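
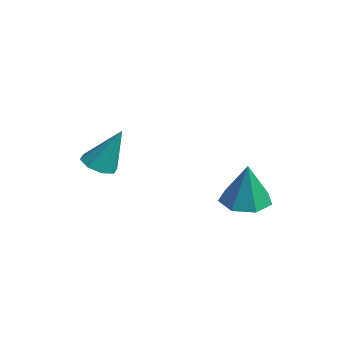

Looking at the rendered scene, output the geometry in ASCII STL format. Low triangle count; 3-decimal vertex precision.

solid 
facet normal -0.251 -0.379 -0.891
outer loop
vertex -1.556 -3.771 1.192
vertex -2.045 -3.174 1.076
vertex -1.292 -3.309 0.921
endloop
endfacet
facet normal 0.895 -0.352 0.273
outer loop
vertex -1.556 -3.771 1.192
vertex -1.292 -3.309 0.921
vertex -1.535 -2.406 2.884
endloop
endfacet
facet normal -0.251 -0.379 -0.891
outer loop
vertex -1.292 -3.309 0.921
vertex -2.045 -3.174 1.076
vertex -1.469 -2.768 0.741
endloop
endfacet
facet normal 0.952 0.304 -0.022
outer loop
vertex -1.292 -3.309 0.921
vertex -1.469 -2.768 0.741
vertex -1.535 -2.406 2.884
endloop
endfacet
facet normal -0.251 -0.379 -0.891
outer loop
vertex -1.469 -2.768 0.741
vertex -2.045 -3.174 1.076
vertex -1.984 -2.465 0.757
endloop
endfacet
facet normal 0.500 0.856 -0.129
outer loop
vertex -1.469 -2.768 0.741
vertex -1.984 -2.465 0.757
vertex -1.535 -2.406 2.884
endloop
endfacet
facet normal -0.251 -0.379 -0.891
outer loop
vertex -1.984 -2.465 0.757
vertex -2.045 -3.174 1.076
vertex -2.534 -2.578 0.96
endloop
endfacet
facet normal -0.196 0.980 0.014
outer loop
vertex -1.984 -2.465 0.757
vertex -2.534 -2.578 0.96
vertex -1.535 -2.406 2.884
endloop
endfacet
facet normal -0.251 -0.379 -0.891
outer loop
vertex -2.534 -2.578 0.96
vertex -2.045 -3.174 1.076
vertex -2.797 -3.04 1.231
endloop
endfacet
facet normal -0.728 0.604 0.324
outer loop
vertex -2.534 -2.578 0.96
vertex -2.797 -3.04 1.231
vertex -1.535 -2.406 2.884
endloop
endfacet
facet normal -0.251 -0.379 -0.891
outer loop
vertex -2.797 -3.04 1.231
vertex -2.045 -3.174 1.076
vertex -2.62 -3.581 1.411
endloop
endfacet
facet normal -0.784 -0.051 0.618
outer loop
vertex -2.797 -3.04 1.231
vertex -2.62 -3.581 1.411
vertex -1.535 -2.406 2.884
endloop
endfacet
facet normal -0.252 -0.377 -0.891
outer loop
vertex -2.62 -3.581 1.411
vertex -2.045 -3.174 1.076
vertex -2.106 -3.884 1.394
endloop
endfacet
facet normal -0.332 -0.603 0.725
outer loop
vertex -2.62 -3.581 1.411
vertex -2.106 -3.884 1.394
vertex -1.535 -2.406 2.884
endloop
endfacet
facet normal -0.250 -0.378 -0.892
outer loop
vertex -2.106 -3.884 1.394
vertex -2.045 -3.174 1.076
vertex -1.556 -3.771 1.192
endloop
endfacet
facet normal 0.363 -0.727 0.582
outer loop
vertex -2.106 -3.884 1.394
vertex -1.556 -3.771 1.192
vertex -1.535 -2.406 2.884
endloop
endfacet
facet normal -0.218 0.053 -0.975
outer loop
vertex 2.441 1.319 -0.283
vertex 1.446 1.332 -0.06
vertex 2.086 2.12 -0.16
endloop
endfacet
facet normal 0.898 0.359 0.253
outer loop
vertex 2.441 1.319 -0.283
vertex 2.086 2.12 -0.16
vertex 1.874 1.228 1.86
endloop
endfacet
facet normal -0.217 0.053 -0.975
outer loop
vertex 2.086 2.12 -0.16
vertex 1.446 1.332 -0.06
vertex 1.248 2.328 0.038
endloop
endfacet
facet normal 0.310 0.857 0.411
outer loop
vertex 2.086 2.12 -0.16
vertex 1.248 2.328 0.038
vertex 1.874 1.228 1.86
endloop
endfacet
facet normal -0.217 0.053 -0.975
outer loop
vertex 1.248 2.328 0.038
vertex 1.446 1.332 -0.06
vertex 0.56 1.786 0.162
endloop
endfacet
facet normal -0.443 0.692 0.570
outer loop
vertex 1.248 2.328 0.038
vertex 0.56 1.786 0.162
vertex 1.874 1.228 1.86
endloop
endfacet
facet normal -0.217 0.053 -0.975
outer loop
vertex 0.56 1.786 0.162
vertex 1.446 1.332 -0.06
vertex 0.539 0.902 0.119
endloop
endfacet
facet normal -0.793 -0.011 0.610
outer loop
vertex 0.56 1.786 0.162
vertex 0.539 0.902 0.119
vertex 1.874 1.228 1.86
endloop
endfacet
facet normal -0.217 0.053 -0.975
outer loop
vertex 0.539 0.902 0.119
vertex 1.446 1.332 -0.06
vertex 1.201 0.342 -0.059
endloop
endfacet
facet normal -0.477 -0.723 0.501
outer loop
vertex 0.539 0.902 0.119
vertex 1.201 0.342 -0.059
vertex 1.874 1.228 1.86
endloop
endfacet
facet normal -0.218 0.053 -0.975
outer loop
vertex 1.201 0.342 -0.059
vertex 1.446 1.332 -0.06
vertex 2.047 0.528 -0.238
endloop
endfacet
facet normal 0.268 -0.907 0.325
outer loop
vertex 1.201 0.342 -0.059
vertex 2.047 0.528 -0.238
vertex 1.874 1.228 1.86
endloop
endfacet
facet normal -0.218 0.053 -0.975
outer loop
vertex 2.047 0.528 -0.238
vertex 1.446 1.332 -0.06
vertex 2.441 1.319 -0.283
endloop
endfacet
facet normal 0.879 -0.426 0.215
outer loop
vertex 2.047 0.528 -0.238
vertex 2.441 1.319 -0.283
vertex 1.874 1.228 1.86
endloop
endfacet

endsolid


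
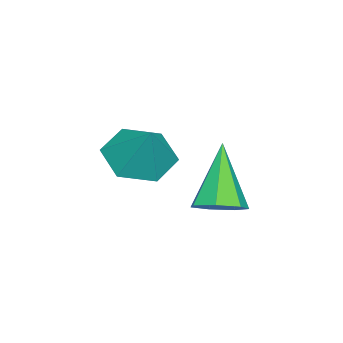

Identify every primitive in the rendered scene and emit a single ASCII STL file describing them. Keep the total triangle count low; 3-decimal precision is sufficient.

solid 
facet normal -0.460 -0.398 -0.794
outer loop
vertex 0.758 -3.57 -3.871
vertex 0.318 -4.161 -3.32
vertex -0.058 -3.344 -3.512
endloop
endfacet
facet normal 0.272 0.962 0.014
outer loop
vertex 0.758 -3.57 -3.871
vertex -0.058 -3.344 -3.512
vertex 0.922 -3.639 -2.28
endloop
endfacet
facet normal -0.461 -0.399 -0.793
outer loop
vertex -0.058 -3.344 -3.512
vertex 0.318 -4.161 -3.32
vertex -0.497 -3.934 -2.96
endloop
endfacet
facet normal -0.400 0.767 0.502
outer loop
vertex -0.058 -3.344 -3.512
vertex -0.497 -3.934 -2.96
vertex 0.922 -3.639 -2.28
endloop
endfacet
facet normal -0.461 -0.398 -0.793
outer loop
vertex -0.497 -3.934 -2.96
vertex 0.318 -4.161 -3.32
vertex -0.121 -4.752 -2.768
endloop
endfacet
facet normal -0.434 0.012 0.901
outer loop
vertex -0.497 -3.934 -2.96
vertex -0.121 -4.752 -2.768
vertex 0.922 -3.639 -2.28
endloop
endfacet
facet normal -0.460 -0.399 -0.793
outer loop
vertex -0.121 -4.752 -2.768
vertex 0.318 -4.161 -3.32
vertex 0.695 -4.978 -3.128
endloop
endfacet
facet normal 0.206 -0.548 0.811
outer loop
vertex -0.121 -4.752 -2.768
vertex 0.695 -4.978 -3.128
vertex 0.922 -3.639 -2.28
endloop
endfacet
facet normal -0.460 -0.399 -0.793
outer loop
vertex 0.695 -4.978 -3.128
vertex 0.318 -4.161 -3.32
vertex 1.134 -4.388 -3.679
endloop
endfacet
facet normal 0.878 -0.353 0.322
outer loop
vertex 0.695 -4.978 -3.128
vertex 1.134 -4.388 -3.679
vertex 0.922 -3.639 -2.28
endloop
endfacet
facet normal -0.460 -0.398 -0.794
outer loop
vertex 1.134 -4.388 -3.679
vertex 0.318 -4.161 -3.32
vertex 0.758 -3.57 -3.871
endloop
endfacet
facet normal 0.913 0.402 -0.077
outer loop
vertex 1.134 -4.388 -3.679
vertex 0.758 -3.57 -3.871
vertex 0.922 -3.639 -2.28
endloop
endfacet
facet normal 0.525 0.138 -0.840
outer loop
vertex 1.965 -2.282 -3.827
vertex 1.517 -1.844 -4.035
vertex 2.062 -1.738 -3.677
endloop
endfacet
facet normal 0.631 -0.309 0.712
outer loop
vertex 1.965 -2.282 -3.827
vertex 2.062 -1.738 -3.677
vertex 0.563 -2.096 -2.505
endloop
endfacet
facet normal 0.525 0.138 -0.840
outer loop
vertex 2.062 -1.738 -3.677
vertex 1.517 -1.844 -4.035
vertex 1.748 -1.274 -3.797
endloop
endfacet
facet normal 0.456 0.499 0.736
outer loop
vertex 2.062 -1.738 -3.677
vertex 1.748 -1.274 -3.797
vertex 0.563 -2.096 -2.505
endloop
endfacet
facet normal 0.524 0.138 -0.840
outer loop
vertex 1.748 -1.274 -3.797
vertex 1.517 -1.844 -4.035
vertex 1.261 -1.239 -4.095
endloop
endfacet
facet normal -0.182 0.897 0.403
outer loop
vertex 1.748 -1.274 -3.797
vertex 1.261 -1.239 -4.095
vertex 0.563 -2.096 -2.505
endloop
endfacet
facet normal 0.524 0.138 -0.841
outer loop
vertex 1.261 -1.239 -4.095
vertex 1.517 -1.844 -4.035
vertex 0.966 -1.66 -4.348
endloop
endfacet
facet normal -0.808 0.588 -0.037
outer loop
vertex 1.261 -1.239 -4.095
vertex 0.966 -1.66 -4.348
vertex 0.563 -2.096 -2.505
endloop
endfacet
facet normal 0.524 0.139 -0.840
outer loop
vertex 0.966 -1.66 -4.348
vertex 1.517 -1.844 -4.035
vertex 1.087 -2.22 -4.365
endloop
endfacet
facet normal -0.947 -0.197 -0.254
outer loop
vertex 0.966 -1.66 -4.348
vertex 1.087 -2.22 -4.365
vertex 0.563 -2.096 -2.505
endloop
endfacet
facet normal 0.525 0.137 -0.840
outer loop
vertex 1.087 -2.22 -4.365
vertex 1.517 -1.844 -4.035
vertex 1.531 -2.497 -4.133
endloop
endfacet
facet normal -0.496 -0.864 -0.082
outer loop
vertex 1.087 -2.22 -4.365
vertex 1.531 -2.497 -4.133
vertex 0.563 -2.096 -2.505
endloop
endfacet
facet normal 0.524 0.137 -0.840
outer loop
vertex 1.531 -2.497 -4.133
vertex 1.517 -1.844 -4.035
vertex 1.965 -2.282 -3.827
endloop
endfacet
facet normal 0.207 -0.914 0.348
outer loop
vertex 1.531 -2.497 -4.133
vertex 1.965 -2.282 -3.827
vertex 0.563 -2.096 -2.505
endloop
endfacet

endsolid


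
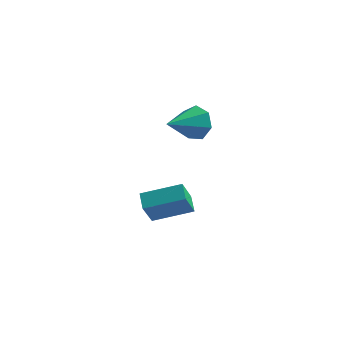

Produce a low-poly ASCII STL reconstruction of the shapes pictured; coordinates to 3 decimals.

solid 
facet normal 0.441 0.834 -0.333
outer loop
vertex 4.229 3.956 2.327
vertex 3.74 3.962 1.694
vertex 3.633 4.304 2.409
endloop
endfacet
facet normal 0.053 -0.142 0.988
outer loop
vertex 4.229 3.956 2.327
vertex 3.633 4.304 2.409
vertex 3.06 2.678 2.206
endloop
endfacet
facet normal 0.440 0.834 -0.333
outer loop
vertex 3.633 4.304 2.409
vertex 3.74 3.962 1.694
vertex 3.118 4.394 1.953
endloop
endfacet
facet normal -0.644 0.133 0.753
outer loop
vertex 3.633 4.304 2.409
vertex 3.118 4.394 1.953
vertex 3.06 2.678 2.206
endloop
endfacet
facet normal 0.441 0.834 -0.332
outer loop
vertex 3.118 4.394 1.953
vertex 3.74 3.962 1.694
vertex 3.071 4.159 1.301
endloop
endfacet
facet normal -0.998 0.042 0.057
outer loop
vertex 3.118 4.394 1.953
vertex 3.071 4.159 1.301
vertex 3.06 2.678 2.206
endloop
endfacet
facet normal 0.441 0.833 -0.333
outer loop
vertex 3.071 4.159 1.301
vertex 3.74 3.962 1.694
vertex 3.527 3.775 0.945
endloop
endfacet
facet normal -0.741 -0.346 -0.576
outer loop
vertex 3.071 4.159 1.301
vertex 3.527 3.775 0.945
vertex 3.06 2.678 2.206
endloop
endfacet
facet normal 0.441 0.833 -0.333
outer loop
vertex 3.527 3.775 0.945
vertex 3.74 3.962 1.694
vertex 4.143 3.532 1.153
endloop
endfacet
facet normal -0.066 -0.741 -0.669
outer loop
vertex 3.527 3.775 0.945
vertex 4.143 3.532 1.153
vertex 3.06 2.678 2.206
endloop
endfacet
facet normal 0.441 0.833 -0.334
outer loop
vertex 4.143 3.532 1.153
vertex 3.74 3.962 1.694
vertex 4.455 3.613 1.768
endloop
endfacet
facet normal 0.517 -0.842 -0.151
outer loop
vertex 4.143 3.532 1.153
vertex 4.455 3.613 1.768
vertex 3.06 2.678 2.206
endloop
endfacet
facet normal 0.441 0.833 -0.333
outer loop
vertex 4.455 3.613 1.768
vertex 3.74 3.962 1.694
vertex 4.229 3.956 2.327
endloop
endfacet
facet normal 0.570 -0.577 0.585
outer loop
vertex 4.455 3.613 1.768
vertex 4.229 3.956 2.327
vertex 3.06 2.678 2.206
endloop
endfacet
facet normal -0.895 -0.321 -0.308
outer loop
vertex 2.003 3.009 -2.718
vertex 1.649 3.661 -2.369
vertex 2.136 3.642 -3.765
endloop
endfacet
facet normal 0.432 -0.795 -0.426
outer loop
vertex 3.631 4.179 -3.251
vertex 2.003 3.009 -2.718
vertex 2.136 3.642 -3.765
endloop
endfacet
facet normal -0.895 -0.323 -0.308
outer loop
vertex 2.136 3.642 -3.765
vertex 1.649 3.661 -2.369
vertex 1.781 4.294 -3.416
endloop
endfacet
facet normal 0.108 0.514 -0.851
outer loop
vertex 1.781 4.294 -3.416
vertex 3.631 4.179 -3.251
vertex 2.136 3.642 -3.765
endloop
endfacet
facet normal -0.108 -0.514 0.851
outer loop
vertex 2.003 3.009 -2.718
vertex 3.144 4.198 -1.855
vertex 1.649 3.661 -2.369
endloop
endfacet
facet normal 0.432 -0.795 -0.426
outer loop
vertex 3.499 3.546 -2.204
vertex 2.003 3.009 -2.718
vertex 3.631 4.179 -3.251
endloop
endfacet
facet normal -0.108 -0.514 0.851
outer loop
vertex 3.499 3.546 -2.204
vertex 3.144 4.198 -1.855
vertex 2.003 3.009 -2.718
endloop
endfacet
facet normal -0.432 0.795 0.426
outer loop
vertex 1.649 3.661 -2.369
vertex 3.144 4.198 -1.855
vertex 1.781 4.294 -3.416
endloop
endfacet
facet normal 0.108 0.514 -0.851
outer loop
vertex 3.277 4.831 -2.902
vertex 3.631 4.179 -3.251
vertex 1.781 4.294 -3.416
endloop
endfacet
facet normal -0.432 0.795 0.426
outer loop
vertex 1.781 4.294 -3.416
vertex 3.144 4.198 -1.855
vertex 3.277 4.831 -2.902
endloop
endfacet
facet normal 0.896 0.322 0.307
outer loop
vertex 3.277 4.831 -2.902
vertex 3.499 3.546 -2.204
vertex 3.631 4.179 -3.251
endloop
endfacet
facet normal 0.895 0.322 0.308
outer loop
vertex 3.144 4.198 -1.855
vertex 3.499 3.546 -2.204
vertex 3.277 4.831 -2.902
endloop
endfacet

endsolid


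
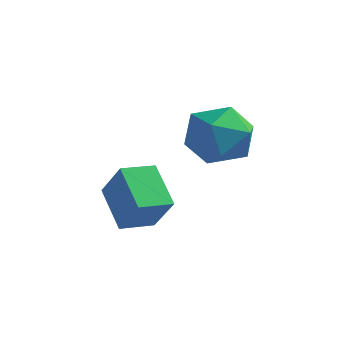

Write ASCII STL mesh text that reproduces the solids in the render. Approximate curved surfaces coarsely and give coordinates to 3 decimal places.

solid 
facet normal -0.462 0.263 0.847
outer loop
vertex 3.244 -0.31 -0.752
vertex 3.204 -1.209 -0.495
vertex 3.942 -0.685 -0.255
endloop
endfacet
facet normal -0.025 0.781 0.625
outer loop
vertex 3.244 -0.31 -0.752
vertex 3.942 -0.685 -0.255
vertex 4.132 -0.109 -0.967
endloop
endfacet
facet normal -0.228 0.973 -0.031
outer loop
vertex 3.244 -0.31 -0.752
vertex 4.132 -0.109 -0.967
vertex 3.512 -0.276 -1.648
endloop
endfacet
facet normal -0.790 0.575 -0.214
outer loop
vertex 3.244 -0.31 -0.752
vertex 3.512 -0.276 -1.648
vertex 2.938 -0.956 -1.356
endloop
endfacet
facet normal -0.935 0.136 0.329
outer loop
vertex 3.244 -0.31 -0.752
vertex 2.938 -0.956 -1.356
vertex 3.204 -1.209 -0.495
endloop
endfacet
facet normal 0.634 0.510 0.581
outer loop
vertex 4.132 -0.109 -0.967
vertex 3.942 -0.685 -0.255
vertex 4.642 -0.884 -0.844
endloop
endfacet
facet normal -0.073 -0.329 0.942
outer loop
vertex 3.942 -0.685 -0.255
vertex 3.204 -1.209 -0.495
vertex 4.068 -1.564 -0.552
endloop
endfacet
facet normal -0.838 -0.536 0.102
outer loop
vertex 3.204 -1.209 -0.495
vertex 2.938 -0.956 -1.356
vertex 3.448 -1.731 -1.233
endloop
endfacet
facet normal -0.604 0.176 -0.777
outer loop
vertex 2.938 -0.956 -1.356
vertex 3.512 -0.276 -1.648
vertex 3.638 -1.155 -1.945
endloop
endfacet
facet normal 0.306 0.822 -0.480
outer loop
vertex 3.512 -0.276 -1.648
vertex 4.132 -0.109 -0.967
vertex 4.376 -0.631 -1.705
endloop
endfacet
facet normal 0.790 -0.575 0.214
outer loop
vertex 4.336 -1.53 -1.448
vertex 4.642 -0.884 -0.844
vertex 4.068 -1.564 -0.552
endloop
endfacet
facet normal 0.228 -0.973 0.031
outer loop
vertex 4.336 -1.53 -1.448
vertex 4.068 -1.564 -0.552
vertex 3.448 -1.731 -1.233
endloop
endfacet
facet normal 0.025 -0.781 -0.625
outer loop
vertex 4.336 -1.53 -1.448
vertex 3.448 -1.731 -1.233
vertex 3.638 -1.155 -1.945
endloop
endfacet
facet normal 0.462 -0.263 -0.847
outer loop
vertex 4.336 -1.53 -1.448
vertex 3.638 -1.155 -1.945
vertex 4.376 -0.631 -1.705
endloop
endfacet
facet normal 0.935 -0.136 -0.329
outer loop
vertex 4.336 -1.53 -1.448
vertex 4.376 -0.631 -1.705
vertex 4.642 -0.884 -0.844
endloop
endfacet
facet normal 0.604 -0.176 0.777
outer loop
vertex 4.068 -1.564 -0.552
vertex 4.642 -0.884 -0.844
vertex 3.942 -0.685 -0.255
endloop
endfacet
facet normal -0.306 -0.822 0.480
outer loop
vertex 3.448 -1.731 -1.233
vertex 4.068 -1.564 -0.552
vertex 3.204 -1.209 -0.495
endloop
endfacet
facet normal -0.634 -0.510 -0.581
outer loop
vertex 3.638 -1.155 -1.945
vertex 3.448 -1.731 -1.233
vertex 2.938 -0.956 -1.356
endloop
endfacet
facet normal 0.073 0.329 -0.942
outer loop
vertex 4.376 -0.631 -1.705
vertex 3.638 -1.155 -1.945
vertex 3.512 -0.276 -1.648
endloop
endfacet
facet normal 0.838 0.536 -0.102
outer loop
vertex 4.642 -0.884 -0.844
vertex 4.376 -0.631 -1.705
vertex 4.132 -0.109 -0.967
endloop
endfacet
facet normal -0.694 0.324 0.643
outer loop
vertex 2.01 -2.271 -2.18
vertex 2.338 -1.425 -2.252
vertex 1.225 -2.047 -3.14
endloop
endfacet
facet normal -0.361 -0.929 0.078
outer loop
vertex 2.142 -2.475 -3.988
vertex 2.01 -2.271 -2.18
vertex 1.225 -2.047 -3.14
endloop
endfacet
facet normal -0.694 0.325 0.643
outer loop
vertex 1.225 -2.047 -3.14
vertex 2.338 -1.425 -2.252
vertex 1.554 -1.201 -3.212
endloop
endfacet
facet normal -0.622 0.177 -0.762
outer loop
vertex 1.554 -1.201 -3.212
vertex 2.142 -2.475 -3.988
vertex 1.225 -2.047 -3.14
endloop
endfacet
facet normal 0.623 -0.177 0.762
outer loop
vertex 2.01 -2.271 -2.18
vertex 3.255 -1.853 -3.1
vertex 2.338 -1.425 -2.252
endloop
endfacet
facet normal -0.361 -0.929 0.078
outer loop
vertex 2.926 -2.699 -3.028
vertex 2.01 -2.271 -2.18
vertex 2.142 -2.475 -3.988
endloop
endfacet
facet normal 0.623 -0.177 0.762
outer loop
vertex 2.926 -2.699 -3.028
vertex 3.255 -1.853 -3.1
vertex 2.01 -2.271 -2.18
endloop
endfacet
facet normal 0.361 0.929 -0.078
outer loop
vertex 2.338 -1.425 -2.252
vertex 3.255 -1.853 -3.1
vertex 1.554 -1.201 -3.212
endloop
endfacet
facet normal -0.623 0.177 -0.762
outer loop
vertex 2.47 -1.629 -4.06
vertex 2.142 -2.475 -3.988
vertex 1.554 -1.201 -3.212
endloop
endfacet
facet normal 0.361 0.929 -0.079
outer loop
vertex 1.554 -1.201 -3.212
vertex 3.255 -1.853 -3.1
vertex 2.47 -1.629 -4.06
endloop
endfacet
facet normal 0.694 -0.324 -0.643
outer loop
vertex 2.47 -1.629 -4.06
vertex 2.926 -2.699 -3.028
vertex 2.142 -2.475 -3.988
endloop
endfacet
facet normal 0.694 -0.325 -0.643
outer loop
vertex 3.255 -1.853 -3.1
vertex 2.926 -2.699 -3.028
vertex 2.47 -1.629 -4.06
endloop
endfacet

endsolid


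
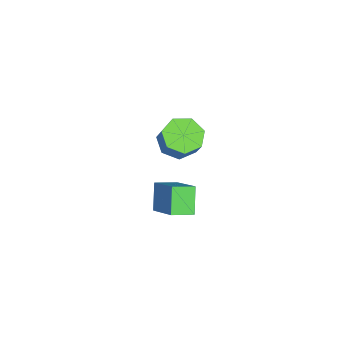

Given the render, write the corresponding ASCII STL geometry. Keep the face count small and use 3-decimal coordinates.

solid 
facet normal -0.480 -0.297 -0.826
outer loop
vertex -3.495 1.913 -4.94
vertex -4.29 1.685 -4.396
vertex -4.068 2.544 -4.834
endloop
endfacet
facet normal 0.570 0.610 -0.551
outer loop
vertex -3.495 1.913 -4.94
vertex -4.068 2.544 -4.834
vertex -2.895 2.284 -3.908
endloop
endfacet
facet normal 0.570 0.610 -0.551
outer loop
vertex -2.895 2.284 -3.908
vertex -4.068 2.544 -4.834
vertex -3.468 2.915 -3.802
endloop
endfacet
facet normal 0.480 0.297 0.826
outer loop
vertex -2.895 2.284 -3.908
vertex -3.468 2.915 -3.802
vertex -3.69 2.055 -3.364
endloop
endfacet
facet normal -0.480 -0.297 -0.826
outer loop
vertex -4.068 2.544 -4.834
vertex -4.29 1.685 -4.396
vertex -4.808 2.528 -4.398
endloop
endfacet
facet normal -0.166 0.955 -0.247
outer loop
vertex -4.068 2.544 -4.834
vertex -4.808 2.528 -4.398
vertex -3.468 2.915 -3.802
endloop
endfacet
facet normal -0.166 0.955 -0.247
outer loop
vertex -3.468 2.915 -3.802
vertex -4.808 2.528 -4.398
vertex -4.208 2.899 -3.366
endloop
endfacet
facet normal 0.480 0.297 0.826
outer loop
vertex -3.468 2.915 -3.802
vertex -4.208 2.899 -3.366
vertex -3.69 2.055 -3.364
endloop
endfacet
facet normal -0.480 -0.297 -0.825
outer loop
vertex -4.808 2.528 -4.398
vertex -4.29 1.685 -4.396
vertex -5.158 1.877 -3.96
endloop
endfacet
facet normal -0.777 0.581 0.243
outer loop
vertex -4.808 2.528 -4.398
vertex -5.158 1.877 -3.96
vertex -4.208 2.899 -3.366
endloop
endfacet
facet normal -0.777 0.581 0.243
outer loop
vertex -4.208 2.899 -3.366
vertex -5.158 1.877 -3.96
vertex -4.558 2.248 -2.928
endloop
endfacet
facet normal 0.481 0.297 0.825
outer loop
vertex -4.208 2.899 -3.366
vertex -4.558 2.248 -2.928
vertex -3.69 2.055 -3.364
endloop
endfacet
facet normal -0.480 -0.296 -0.826
outer loop
vertex -5.158 1.877 -3.96
vertex -4.29 1.685 -4.396
vertex -4.854 1.081 -3.851
endloop
endfacet
facet normal -0.803 -0.231 0.550
outer loop
vertex -5.158 1.877 -3.96
vertex -4.854 1.081 -3.851
vertex -4.558 2.248 -2.928
endloop
endfacet
facet normal -0.803 -0.231 0.550
outer loop
vertex -4.558 2.248 -2.928
vertex -4.854 1.081 -3.851
vertex -4.254 1.451 -2.819
endloop
endfacet
facet normal 0.480 0.296 0.825
outer loop
vertex -4.558 2.248 -2.928
vertex -4.254 1.451 -2.819
vertex -3.69 2.055 -3.364
endloop
endfacet
facet normal -0.480 -0.296 -0.825
outer loop
vertex -4.854 1.081 -3.851
vertex -4.29 1.685 -4.396
vertex -4.126 0.739 -4.152
endloop
endfacet
facet normal -0.225 -0.868 0.442
outer loop
vertex -4.854 1.081 -3.851
vertex -4.126 0.739 -4.152
vertex -4.254 1.451 -2.819
endloop
endfacet
facet normal -0.224 -0.868 0.442
outer loop
vertex -4.254 1.451 -2.819
vertex -4.126 0.739 -4.152
vertex -3.526 1.11 -3.12
endloop
endfacet
facet normal 0.480 0.296 0.826
outer loop
vertex -4.254 1.451 -2.819
vertex -3.526 1.11 -3.12
vertex -3.69 2.055 -3.364
endloop
endfacet
facet normal -0.480 -0.296 -0.826
outer loop
vertex -4.126 0.739 -4.152
vertex -4.29 1.685 -4.396
vertex -3.521 1.11 -4.637
endloop
endfacet
facet normal 0.524 -0.852 0.002
outer loop
vertex -4.126 0.739 -4.152
vertex -3.521 1.11 -4.637
vertex -3.526 1.11 -3.12
endloop
endfacet
facet normal 0.524 -0.852 0.002
outer loop
vertex -3.526 1.11 -3.12
vertex -3.521 1.11 -4.637
vertex -2.921 1.481 -3.605
endloop
endfacet
facet normal 0.480 0.296 0.826
outer loop
vertex -3.526 1.11 -3.12
vertex -2.921 1.481 -3.605
vertex -3.69 2.055 -3.364
endloop
endfacet
facet normal -0.480 -0.296 -0.826
outer loop
vertex -3.521 1.11 -4.637
vertex -4.29 1.685 -4.396
vertex -3.495 1.913 -4.94
endloop
endfacet
facet normal 0.877 -0.194 -0.440
outer loop
vertex -3.521 1.11 -4.637
vertex -3.495 1.913 -4.94
vertex -2.921 1.481 -3.605
endloop
endfacet
facet normal 0.877 -0.194 -0.440
outer loop
vertex -2.921 1.481 -3.605
vertex -3.495 1.913 -4.94
vertex -2.895 2.284 -3.908
endloop
endfacet
facet normal 0.480 0.296 0.826
outer loop
vertex -2.921 1.481 -3.605
vertex -2.895 2.284 -3.908
vertex -3.69 2.055 -3.364
endloop
endfacet
facet normal -0.625 -0.536 -0.568
outer loop
vertex -0.021 1.568 -3.36
vertex -0.523 2.456 -3.645
vertex 0.835 1.707 -4.434
endloop
endfacet
facet normal 0.474 -0.839 0.269
outer loop
vertex 2.023 2.724 -3.355
vertex -0.021 1.568 -3.36
vertex 0.835 1.707 -4.434
endloop
endfacet
facet normal -0.625 -0.535 -0.568
outer loop
vertex 0.835 1.707 -4.434
vertex -0.523 2.456 -3.645
vertex 0.333 2.596 -4.719
endloop
endfacet
facet normal 0.620 0.101 -0.778
outer loop
vertex 0.333 2.596 -4.719
vertex 2.023 2.724 -3.355
vertex 0.835 1.707 -4.434
endloop
endfacet
facet normal -0.620 -0.101 0.778
outer loop
vertex -0.021 1.568 -3.36
vertex 0.665 3.473 -2.566
vertex -0.523 2.456 -3.645
endloop
endfacet
facet normal 0.474 -0.839 0.268
outer loop
vertex 1.167 2.584 -2.281
vertex -0.021 1.568 -3.36
vertex 2.023 2.724 -3.355
endloop
endfacet
facet normal -0.620 -0.101 0.778
outer loop
vertex 1.167 2.584 -2.281
vertex 0.665 3.473 -2.566
vertex -0.021 1.568 -3.36
endloop
endfacet
facet normal -0.474 0.839 -0.268
outer loop
vertex -0.523 2.456 -3.645
vertex 0.665 3.473 -2.566
vertex 0.333 2.596 -4.719
endloop
endfacet
facet normal 0.620 0.101 -0.778
outer loop
vertex 1.521 3.612 -3.64
vertex 2.023 2.724 -3.355
vertex 0.333 2.596 -4.719
endloop
endfacet
facet normal -0.473 0.839 -0.269
outer loop
vertex 0.333 2.596 -4.719
vertex 0.665 3.473 -2.566
vertex 1.521 3.612 -3.64
endloop
endfacet
facet normal 0.625 0.536 0.568
outer loop
vertex 1.521 3.612 -3.64
vertex 1.167 2.584 -2.281
vertex 2.023 2.724 -3.355
endloop
endfacet
facet normal 0.625 0.535 0.568
outer loop
vertex 0.665 3.473 -2.566
vertex 1.167 2.584 -2.281
vertex 1.521 3.612 -3.64
endloop
endfacet

endsolid


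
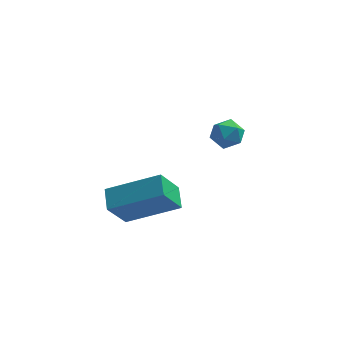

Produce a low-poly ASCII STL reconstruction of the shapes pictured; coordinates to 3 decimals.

solid 
facet normal -0.903 0.006 0.429
outer loop
vertex -0.571 2.049 3.023
vertex -0.663 1.397 2.839
vertex -0.376 1.544 3.441
endloop
endfacet
facet normal -0.460 0.454 0.763
outer loop
vertex -0.571 2.049 3.023
vertex -0.376 1.544 3.441
vertex 0.024 2.091 3.357
endloop
endfacet
facet normal -0.226 0.931 0.286
outer loop
vertex -0.571 2.049 3.023
vertex 0.024 2.091 3.357
vertex -0.015 2.283 2.702
endloop
endfacet
facet normal -0.526 0.778 -0.344
outer loop
vertex -0.571 2.049 3.023
vertex -0.015 2.283 2.702
vertex -0.44 1.854 2.382
endloop
endfacet
facet normal -0.945 0.205 -0.256
outer loop
vertex -0.571 2.049 3.023
vertex -0.44 1.854 2.382
vertex -0.663 1.397 2.839
endloop
endfacet
facet normal 0.101 0.078 0.992
outer loop
vertex 0.024 2.091 3.357
vertex -0.376 1.544 3.441
vertex 0.3 1.466 3.378
endloop
endfacet
facet normal -0.616 -0.646 0.451
outer loop
vertex -0.376 1.544 3.441
vertex -0.663 1.397 2.839
vertex -0.125 1.037 3.058
endloop
endfacet
facet normal -0.682 -0.323 -0.656
outer loop
vertex -0.663 1.397 2.839
vertex -0.44 1.854 2.382
vertex -0.164 1.229 2.403
endloop
endfacet
facet normal -0.005 0.601 -0.799
outer loop
vertex -0.44 1.854 2.382
vertex -0.015 2.283 2.702
vertex 0.236 1.776 2.319
endloop
endfacet
facet normal 0.479 0.850 0.221
outer loop
vertex -0.015 2.283 2.702
vertex 0.024 2.091 3.357
vertex 0.523 1.923 2.921
endloop
endfacet
facet normal 0.526 -0.778 0.344
outer loop
vertex 0.431 1.271 2.737
vertex 0.3 1.466 3.378
vertex -0.125 1.037 3.058
endloop
endfacet
facet normal 0.226 -0.931 -0.286
outer loop
vertex 0.431 1.271 2.737
vertex -0.125 1.037 3.058
vertex -0.164 1.229 2.403
endloop
endfacet
facet normal 0.460 -0.454 -0.763
outer loop
vertex 0.431 1.271 2.737
vertex -0.164 1.229 2.403
vertex 0.236 1.776 2.319
endloop
endfacet
facet normal 0.903 -0.006 -0.429
outer loop
vertex 0.431 1.271 2.737
vertex 0.236 1.776 2.319
vertex 0.523 1.923 2.921
endloop
endfacet
facet normal 0.945 -0.205 0.256
outer loop
vertex 0.431 1.271 2.737
vertex 0.523 1.923 2.921
vertex 0.3 1.466 3.378
endloop
endfacet
facet normal 0.005 -0.601 0.799
outer loop
vertex -0.125 1.037 3.058
vertex 0.3 1.466 3.378
vertex -0.376 1.544 3.441
endloop
endfacet
facet normal -0.479 -0.850 -0.221
outer loop
vertex -0.164 1.229 2.403
vertex -0.125 1.037 3.058
vertex -0.663 1.397 2.839
endloop
endfacet
facet normal -0.101 -0.078 -0.992
outer loop
vertex 0.236 1.776 2.319
vertex -0.164 1.229 2.403
vertex -0.44 1.854 2.382
endloop
endfacet
facet normal 0.616 0.646 -0.451
outer loop
vertex 0.523 1.923 2.921
vertex 0.236 1.776 2.319
vertex -0.015 2.283 2.702
endloop
endfacet
facet normal 0.682 0.323 0.656
outer loop
vertex 0.3 1.466 3.378
vertex 0.523 1.923 2.921
vertex 0.024 2.091 3.357
endloop
endfacet
facet normal -0.903 -0.013 -0.430
outer loop
vertex -3.617 -3.44 2.669
vertex -3.8 -2.624 3.028
vertex -3.088 -2.824 1.541
endloop
endfacet
facet normal 0.202 -0.896 -0.395
outer loop
vertex -1.22 -2.796 2.432
vertex -3.617 -3.44 2.669
vertex -3.088 -2.824 1.541
endloop
endfacet
facet normal -0.903 -0.013 -0.430
outer loop
vertex -3.088 -2.824 1.541
vertex -3.8 -2.624 3.028
vertex -3.271 -2.008 1.9
endloop
endfacet
facet normal 0.381 0.443 -0.812
outer loop
vertex -3.271 -2.008 1.9
vertex -1.22 -2.796 2.432
vertex -3.088 -2.824 1.541
endloop
endfacet
facet normal -0.381 -0.443 0.812
outer loop
vertex -3.617 -3.44 2.669
vertex -1.932 -2.596 3.919
vertex -3.8 -2.624 3.028
endloop
endfacet
facet normal 0.202 -0.896 -0.395
outer loop
vertex -1.749 -3.412 3.56
vertex -3.617 -3.44 2.669
vertex -1.22 -2.796 2.432
endloop
endfacet
facet normal -0.381 -0.443 0.812
outer loop
vertex -1.749 -3.412 3.56
vertex -1.932 -2.596 3.919
vertex -3.617 -3.44 2.669
endloop
endfacet
facet normal -0.202 0.896 0.395
outer loop
vertex -3.8 -2.624 3.028
vertex -1.932 -2.596 3.919
vertex -3.271 -2.008 1.9
endloop
endfacet
facet normal 0.381 0.443 -0.812
outer loop
vertex -1.403 -1.98 2.791
vertex -1.22 -2.796 2.432
vertex -3.271 -2.008 1.9
endloop
endfacet
facet normal -0.202 0.896 0.395
outer loop
vertex -3.271 -2.008 1.9
vertex -1.932 -2.596 3.919
vertex -1.403 -1.98 2.791
endloop
endfacet
facet normal 0.903 0.013 0.430
outer loop
vertex -1.403 -1.98 2.791
vertex -1.749 -3.412 3.56
vertex -1.22 -2.796 2.432
endloop
endfacet
facet normal 0.903 0.013 0.430
outer loop
vertex -1.932 -2.596 3.919
vertex -1.749 -3.412 3.56
vertex -1.403 -1.98 2.791
endloop
endfacet

endsolid


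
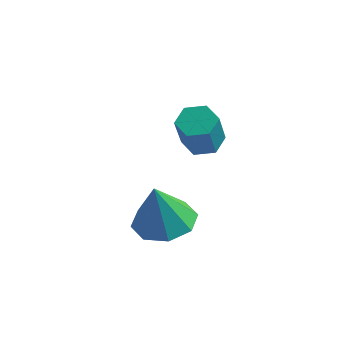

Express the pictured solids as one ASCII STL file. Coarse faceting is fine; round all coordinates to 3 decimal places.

solid 
facet normal 0.069 0.227 -0.971
outer loop
vertex 0.455 -4.164 -1.94
vertex -0.133 -3.392 -1.801
vertex 0.835 -3.54 -1.767
endloop
endfacet
facet normal 0.721 -0.554 0.417
outer loop
vertex 0.455 -4.164 -1.94
vertex 0.835 -3.54 -1.767
vertex -0.247 -3.768 -0.199
endloop
endfacet
facet normal 0.069 0.227 -0.971
outer loop
vertex 0.835 -3.54 -1.767
vertex -0.133 -3.392 -1.801
vertex 0.648 -2.83 -1.614
endloop
endfacet
facet normal 0.813 0.090 0.575
outer loop
vertex 0.835 -3.54 -1.767
vertex 0.648 -2.83 -1.614
vertex -0.247 -3.768 -0.199
endloop
endfacet
facet normal 0.069 0.227 -0.971
outer loop
vertex 0.648 -2.83 -1.614
vertex -0.133 -3.392 -1.801
vertex 0.003 -2.45 -1.571
endloop
endfacet
facet normal 0.410 0.619 0.670
outer loop
vertex 0.648 -2.83 -1.614
vertex 0.003 -2.45 -1.571
vertex -0.247 -3.768 -0.199
endloop
endfacet
facet normal 0.070 0.227 -0.971
outer loop
vertex 0.003 -2.45 -1.571
vertex -0.133 -3.392 -1.801
vertex -0.722 -2.621 -1.663
endloop
endfacet
facet normal -0.252 0.720 0.646
outer loop
vertex 0.003 -2.45 -1.571
vertex -0.722 -2.621 -1.663
vertex -0.247 -3.768 -0.199
endloop
endfacet
facet normal 0.070 0.227 -0.971
outer loop
vertex -0.722 -2.621 -1.663
vertex -0.133 -3.392 -1.801
vertex -1.101 -3.245 -1.836
endloop
endfacet
facet normal -0.787 0.335 0.518
outer loop
vertex -0.722 -2.621 -1.663
vertex -1.101 -3.245 -1.836
vertex -0.247 -3.768 -0.199
endloop
endfacet
facet normal 0.069 0.226 -0.972
outer loop
vertex -1.101 -3.245 -1.836
vertex -0.133 -3.392 -1.801
vertex -0.914 -3.955 -1.988
endloop
endfacet
facet normal -0.880 -0.309 0.360
outer loop
vertex -1.101 -3.245 -1.836
vertex -0.914 -3.955 -1.988
vertex -0.247 -3.768 -0.199
endloop
endfacet
facet normal 0.068 0.228 -0.971
outer loop
vertex -0.914 -3.955 -1.988
vertex -0.133 -3.392 -1.801
vertex -0.269 -4.335 -2.032
endloop
endfacet
facet normal -0.476 -0.839 0.265
outer loop
vertex -0.914 -3.955 -1.988
vertex -0.269 -4.335 -2.032
vertex -0.247 -3.768 -0.199
endloop
endfacet
facet normal 0.070 0.228 -0.971
outer loop
vertex -0.269 -4.335 -2.032
vertex -0.133 -3.392 -1.801
vertex 0.455 -4.164 -1.94
endloop
endfacet
facet normal 0.185 -0.939 0.288
outer loop
vertex -0.269 -4.335 -2.032
vertex 0.455 -4.164 -1.94
vertex -0.247 -3.768 -0.199
endloop
endfacet
facet normal -0.100 0.459 -0.883
outer loop
vertex 1.005 -2.472 0.969
vertex 0.46 -2.219 1.162
vertex 1.002 -1.913 1.26
endloop
endfacet
facet normal 0.995 0.050 -0.086
outer loop
vertex 1.005 -2.472 0.969
vertex 1.002 -1.913 1.26
vertex 1.144 -3.113 2.206
endloop
endfacet
facet normal 0.995 0.050 -0.086
outer loop
vertex 1.144 -3.113 2.206
vertex 1.002 -1.913 1.26
vertex 1.141 -2.554 2.496
endloop
endfacet
facet normal 0.100 -0.458 0.883
outer loop
vertex 1.144 -3.113 2.206
vertex 1.141 -2.554 2.496
vertex 0.6 -2.861 2.398
endloop
endfacet
facet normal -0.099 0.458 -0.884
outer loop
vertex 1.002 -1.913 1.26
vertex 0.46 -2.219 1.162
vertex 0.457 -1.66 1.452
endloop
endfacet
facet normal 0.494 0.793 0.356
outer loop
vertex 1.002 -1.913 1.26
vertex 0.457 -1.66 1.452
vertex 1.141 -2.554 2.496
endloop
endfacet
facet normal 0.495 0.793 0.355
outer loop
vertex 1.141 -2.554 2.496
vertex 0.457 -1.66 1.452
vertex 0.597 -2.301 2.689
endloop
endfacet
facet normal 0.100 -0.458 0.883
outer loop
vertex 1.141 -2.554 2.496
vertex 0.597 -2.301 2.689
vertex 0.6 -2.861 2.398
endloop
endfacet
facet normal -0.100 0.458 -0.883
outer loop
vertex 0.457 -1.66 1.452
vertex 0.46 -2.219 1.162
vertex -0.084 -1.967 1.354
endloop
endfacet
facet normal -0.502 0.743 0.442
outer loop
vertex 0.457 -1.66 1.452
vertex -0.084 -1.967 1.354
vertex 0.597 -2.301 2.689
endloop
endfacet
facet normal -0.501 0.744 0.442
outer loop
vertex 0.597 -2.301 2.689
vertex -0.084 -1.967 1.354
vertex 0.055 -2.608 2.591
endloop
endfacet
facet normal 0.100 -0.458 0.883
outer loop
vertex 0.597 -2.301 2.689
vertex 0.055 -2.608 2.591
vertex 0.6 -2.861 2.398
endloop
endfacet
facet normal -0.100 0.458 -0.883
outer loop
vertex -0.084 -1.967 1.354
vertex 0.46 -2.219 1.162
vertex -0.081 -2.526 1.064
endloop
endfacet
facet normal -0.995 -0.050 0.086
outer loop
vertex -0.084 -1.967 1.354
vertex -0.081 -2.526 1.064
vertex 0.055 -2.608 2.591
endloop
endfacet
facet normal -0.995 -0.050 0.086
outer loop
vertex 0.055 -2.608 2.591
vertex -0.081 -2.526 1.064
vertex 0.058 -3.167 2.3
endloop
endfacet
facet normal 0.100 -0.459 0.883
outer loop
vertex 0.055 -2.608 2.591
vertex 0.058 -3.167 2.3
vertex 0.6 -2.861 2.398
endloop
endfacet
facet normal -0.100 0.458 -0.883
outer loop
vertex -0.081 -2.526 1.064
vertex 0.46 -2.219 1.162
vertex 0.463 -2.779 0.871
endloop
endfacet
facet normal -0.495 -0.793 -0.356
outer loop
vertex -0.081 -2.526 1.064
vertex 0.463 -2.779 0.871
vertex 0.058 -3.167 2.3
endloop
endfacet
facet normal -0.494 -0.794 -0.355
outer loop
vertex 0.058 -3.167 2.3
vertex 0.463 -2.779 0.871
vertex 0.603 -3.42 2.108
endloop
endfacet
facet normal 0.099 -0.458 0.884
outer loop
vertex 0.058 -3.167 2.3
vertex 0.603 -3.42 2.108
vertex 0.6 -2.861 2.398
endloop
endfacet
facet normal -0.100 0.458 -0.883
outer loop
vertex 0.463 -2.779 0.871
vertex 0.46 -2.219 1.162
vertex 1.005 -2.472 0.969
endloop
endfacet
facet normal 0.501 -0.744 -0.442
outer loop
vertex 0.463 -2.779 0.871
vertex 1.005 -2.472 0.969
vertex 0.603 -3.42 2.108
endloop
endfacet
facet normal 0.502 -0.744 -0.442
outer loop
vertex 0.603 -3.42 2.108
vertex 1.005 -2.472 0.969
vertex 1.144 -3.113 2.206
endloop
endfacet
facet normal 0.100 -0.458 0.883
outer loop
vertex 0.603 -3.42 2.108
vertex 1.144 -3.113 2.206
vertex 0.6 -2.861 2.398
endloop
endfacet

endsolid


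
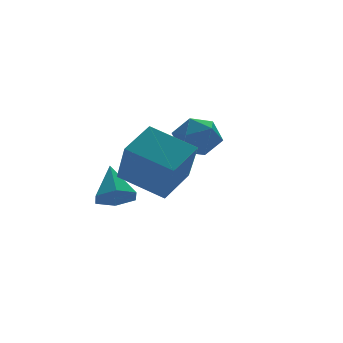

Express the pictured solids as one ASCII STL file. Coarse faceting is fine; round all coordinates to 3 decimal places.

solid 
facet normal -0.214 -0.687 -0.694
outer loop
vertex -2.721 1.855 -2.455
vertex -3.57 1.849 -2.188
vertex -3.307 2.412 -2.826
endloop
endfacet
facet normal 0.747 0.611 -0.262
outer loop
vertex -2.721 1.855 -2.455
vertex -3.307 2.412 -2.826
vertex -3.19 3.071 -0.952
endloop
endfacet
facet normal -0.214 -0.687 -0.694
outer loop
vertex -3.307 2.412 -2.826
vertex -3.57 1.849 -2.188
vertex -4.156 2.406 -2.559
endloop
endfacet
facet normal -0.108 0.940 -0.324
outer loop
vertex -3.307 2.412 -2.826
vertex -4.156 2.406 -2.559
vertex -3.19 3.071 -0.952
endloop
endfacet
facet normal -0.213 -0.687 -0.695
outer loop
vertex -4.156 2.406 -2.559
vertex -3.57 1.849 -2.188
vertex -4.419 1.843 -1.922
endloop
endfacet
facet normal -0.770 0.601 0.214
outer loop
vertex -4.156 2.406 -2.559
vertex -4.419 1.843 -1.922
vertex -3.19 3.071 -0.952
endloop
endfacet
facet normal -0.213 -0.687 -0.695
outer loop
vertex -4.419 1.843 -1.922
vertex -3.57 1.849 -2.188
vertex -3.832 1.286 -1.551
endloop
endfacet
facet normal -0.577 -0.066 0.814
outer loop
vertex -4.419 1.843 -1.922
vertex -3.832 1.286 -1.551
vertex -3.19 3.071 -0.952
endloop
endfacet
facet normal -0.214 -0.687 -0.695
outer loop
vertex -3.832 1.286 -1.551
vertex -3.57 1.849 -2.188
vertex -2.983 1.292 -1.818
endloop
endfacet
facet normal 0.278 -0.394 0.876
outer loop
vertex -3.832 1.286 -1.551
vertex -2.983 1.292 -1.818
vertex -3.19 3.071 -0.952
endloop
endfacet
facet normal -0.214 -0.687 -0.695
outer loop
vertex -2.983 1.292 -1.818
vertex -3.57 1.849 -2.188
vertex -2.721 1.855 -2.455
endloop
endfacet
facet normal 0.940 -0.055 0.338
outer loop
vertex -2.983 1.292 -1.818
vertex -2.721 1.855 -2.455
vertex -3.19 3.071 -0.952
endloop
endfacet
facet normal -0.400 0.672 0.623
outer loop
vertex -0.719 2.655 0.492
vertex -0.13 2.269 1.287
vertex 0.246 3.055 0.68
endloop
endfacet
facet normal -0.375 0.926 -0.044
outer loop
vertex -0.719 2.655 0.492
vertex 0.246 3.055 0.68
vertex -0.071 2.879 -0.318
endloop
endfacet
facet normal -0.745 0.482 -0.462
outer loop
vertex -0.719 2.655 0.492
vertex -0.071 2.879 -0.318
vertex -0.643 1.985 -0.328
endloop
endfacet
facet normal -0.997 -0.046 -0.055
outer loop
vertex -0.719 2.655 0.492
vertex -0.643 1.985 -0.328
vertex -0.68 1.608 0.664
endloop
endfacet
facet normal -0.784 0.072 0.616
outer loop
vertex -0.719 2.655 0.492
vertex -0.68 1.608 0.664
vertex -0.13 2.269 1.287
endloop
endfacet
facet normal 0.305 0.917 -0.259
outer loop
vertex -0.071 2.879 -0.318
vertex 0.246 3.055 0.68
vertex 0.92 2.632 -0.024
endloop
endfacet
facet normal 0.265 0.507 0.820
outer loop
vertex 0.246 3.055 0.68
vertex -0.13 2.269 1.287
vertex 0.883 2.255 0.968
endloop
endfacet
facet normal -0.356 -0.466 0.810
outer loop
vertex -0.13 2.269 1.287
vertex -0.68 1.608 0.664
vertex 0.311 1.361 0.958
endloop
endfacet
facet normal -0.701 -0.658 -0.276
outer loop
vertex -0.68 1.608 0.664
vertex -0.643 1.985 -0.328
vertex -0.006 1.185 -0.04
endloop
endfacet
facet normal -0.292 0.197 -0.936
outer loop
vertex -0.643 1.985 -0.328
vertex -0.071 2.879 -0.318
vertex 0.37 1.971 -0.647
endloop
endfacet
facet normal 0.997 0.046 0.055
outer loop
vertex 0.959 1.585 0.148
vertex 0.92 2.632 -0.024
vertex 0.883 2.255 0.968
endloop
endfacet
facet normal 0.745 -0.482 0.462
outer loop
vertex 0.959 1.585 0.148
vertex 0.883 2.255 0.968
vertex 0.311 1.361 0.958
endloop
endfacet
facet normal 0.375 -0.926 0.044
outer loop
vertex 0.959 1.585 0.148
vertex 0.311 1.361 0.958
vertex -0.006 1.185 -0.04
endloop
endfacet
facet normal 0.400 -0.672 -0.623
outer loop
vertex 0.959 1.585 0.148
vertex -0.006 1.185 -0.04
vertex 0.37 1.971 -0.647
endloop
endfacet
facet normal 0.784 -0.072 -0.616
outer loop
vertex 0.959 1.585 0.148
vertex 0.37 1.971 -0.647
vertex 0.92 2.632 -0.024
endloop
endfacet
facet normal 0.701 0.658 0.276
outer loop
vertex 0.883 2.255 0.968
vertex 0.92 2.632 -0.024
vertex 0.246 3.055 0.68
endloop
endfacet
facet normal 0.292 -0.197 0.936
outer loop
vertex 0.311 1.361 0.958
vertex 0.883 2.255 0.968
vertex -0.13 2.269 1.287
endloop
endfacet
facet normal -0.305 -0.917 0.259
outer loop
vertex -0.006 1.185 -0.04
vertex 0.311 1.361 0.958
vertex -0.68 1.608 0.664
endloop
endfacet
facet normal -0.265 -0.507 -0.820
outer loop
vertex 0.37 1.971 -0.647
vertex -0.006 1.185 -0.04
vertex -0.643 1.985 -0.328
endloop
endfacet
facet normal 0.356 0.466 -0.810
outer loop
vertex 0.92 2.632 -0.024
vertex 0.37 1.971 -0.647
vertex -0.071 2.879 -0.318
endloop
endfacet
facet normal -0.816 -0.408 -0.409
outer loop
vertex -3.84 -3.143 0.846
vertex -4.99 -1.648 1.648
vertex -3.541 -1.958 -0.935
endloop
endfacet
facet normal 0.561 -0.730 -0.391
outer loop
vertex -2.17 -1.272 -0.248
vertex -3.84 -3.143 0.846
vertex -3.541 -1.958 -0.935
endloop
endfacet
facet normal -0.816 -0.408 -0.409
outer loop
vertex -3.541 -1.958 -0.935
vertex -4.99 -1.648 1.648
vertex -4.691 -0.463 -0.133
endloop
endfacet
facet normal 0.139 0.549 -0.824
outer loop
vertex -4.691 -0.463 -0.133
vertex -2.17 -1.272 -0.248
vertex -3.541 -1.958 -0.935
endloop
endfacet
facet normal -0.139 -0.549 0.824
outer loop
vertex -3.84 -3.143 0.846
vertex -3.619 -0.962 2.335
vertex -4.99 -1.648 1.648
endloop
endfacet
facet normal 0.561 -0.730 -0.391
outer loop
vertex -2.469 -2.457 1.533
vertex -3.84 -3.143 0.846
vertex -2.17 -1.272 -0.248
endloop
endfacet
facet normal -0.139 -0.549 0.824
outer loop
vertex -2.469 -2.457 1.533
vertex -3.619 -0.962 2.335
vertex -3.84 -3.143 0.846
endloop
endfacet
facet normal -0.561 0.730 0.391
outer loop
vertex -4.99 -1.648 1.648
vertex -3.619 -0.962 2.335
vertex -4.691 -0.463 -0.133
endloop
endfacet
facet normal 0.139 0.549 -0.824
outer loop
vertex -3.32 0.223 0.554
vertex -2.17 -1.272 -0.248
vertex -4.691 -0.463 -0.133
endloop
endfacet
facet normal -0.561 0.730 0.391
outer loop
vertex -4.691 -0.463 -0.133
vertex -3.619 -0.962 2.335
vertex -3.32 0.223 0.554
endloop
endfacet
facet normal 0.816 0.408 0.409
outer loop
vertex -3.32 0.223 0.554
vertex -2.469 -2.457 1.533
vertex -2.17 -1.272 -0.248
endloop
endfacet
facet normal 0.816 0.408 0.409
outer loop
vertex -3.619 -0.962 2.335
vertex -2.469 -2.457 1.533
vertex -3.32 0.223 0.554
endloop
endfacet

endsolid


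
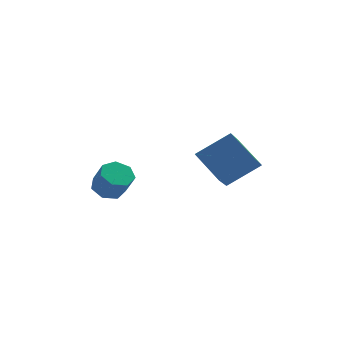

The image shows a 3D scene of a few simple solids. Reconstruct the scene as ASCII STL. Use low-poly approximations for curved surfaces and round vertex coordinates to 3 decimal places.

solid 
facet normal -0.298 0.448 -0.843
outer loop
vertex -0.299 3.764 1.085
vertex -0.817 3.257 0.999
vertex -0.859 3.894 1.352
endloop
endfacet
facet normal 0.362 0.870 0.335
outer loop
vertex -0.299 3.764 1.085
vertex -0.859 3.894 1.352
vertex 0.055 3.231 2.088
endloop
endfacet
facet normal 0.362 0.870 0.334
outer loop
vertex 0.055 3.231 2.088
vertex -0.859 3.894 1.352
vertex -0.504 3.361 2.355
endloop
endfacet
facet normal 0.298 -0.448 0.843
outer loop
vertex 0.055 3.231 2.088
vertex -0.504 3.361 2.355
vertex -0.463 2.723 2.001
endloop
endfacet
facet normal -0.298 0.448 -0.843
outer loop
vertex -0.859 3.894 1.352
vertex -0.817 3.257 0.999
vertex -1.387 3.544 1.353
endloop
endfacet
facet normal -0.465 0.703 0.538
outer loop
vertex -0.859 3.894 1.352
vertex -1.387 3.544 1.353
vertex -0.504 3.361 2.355
endloop
endfacet
facet normal -0.464 0.704 0.538
outer loop
vertex -0.504 3.361 2.355
vertex -1.387 3.544 1.353
vertex -1.033 3.011 2.356
endloop
endfacet
facet normal 0.298 -0.448 0.843
outer loop
vertex -0.504 3.361 2.355
vertex -1.033 3.011 2.356
vertex -0.463 2.723 2.001
endloop
endfacet
facet normal -0.298 0.448 -0.843
outer loop
vertex -1.387 3.544 1.353
vertex -0.817 3.257 0.999
vertex -1.486 2.978 1.087
endloop
endfacet
facet normal -0.942 0.007 0.336
outer loop
vertex -1.387 3.544 1.353
vertex -1.486 2.978 1.087
vertex -1.033 3.011 2.356
endloop
endfacet
facet normal -0.942 0.007 0.336
outer loop
vertex -1.033 3.011 2.356
vertex -1.486 2.978 1.087
vertex -1.132 2.445 2.09
endloop
endfacet
facet normal 0.298 -0.448 0.843
outer loop
vertex -1.033 3.011 2.356
vertex -1.132 2.445 2.09
vertex -0.463 2.723 2.001
endloop
endfacet
facet normal -0.298 0.449 -0.842
outer loop
vertex -1.486 2.978 1.087
vertex -0.817 3.257 0.999
vertex -1.081 2.622 0.754
endloop
endfacet
facet normal -0.709 -0.695 -0.119
outer loop
vertex -1.486 2.978 1.087
vertex -1.081 2.622 0.754
vertex -1.132 2.445 2.09
endloop
endfacet
facet normal -0.710 -0.694 -0.119
outer loop
vertex -1.132 2.445 2.09
vertex -1.081 2.622 0.754
vertex -0.727 2.088 1.757
endloop
endfacet
facet normal 0.298 -0.448 0.843
outer loop
vertex -1.132 2.445 2.09
vertex -0.727 2.088 1.757
vertex -0.463 2.723 2.001
endloop
endfacet
facet normal -0.297 0.449 -0.843
outer loop
vertex -1.081 2.622 0.754
vertex -0.817 3.257 0.999
vertex -0.478 2.743 0.606
endloop
endfacet
facet normal 0.056 -0.873 -0.485
outer loop
vertex -1.081 2.622 0.754
vertex -0.478 2.743 0.606
vertex -0.727 2.088 1.757
endloop
endfacet
facet normal 0.058 -0.873 -0.484
outer loop
vertex -0.727 2.088 1.757
vertex -0.478 2.743 0.606
vertex -0.123 2.21 1.609
endloop
endfacet
facet normal 0.297 -0.448 0.843
outer loop
vertex -0.727 2.088 1.757
vertex -0.123 2.21 1.609
vertex -0.463 2.723 2.001
endloop
endfacet
facet normal -0.299 0.448 -0.843
outer loop
vertex -0.478 2.743 0.606
vertex -0.817 3.257 0.999
vertex -0.13 3.252 0.753
endloop
endfacet
facet normal 0.781 -0.394 -0.485
outer loop
vertex -0.478 2.743 0.606
vertex -0.13 3.252 0.753
vertex -0.123 2.21 1.609
endloop
endfacet
facet normal 0.781 -0.394 -0.485
outer loop
vertex -0.123 2.21 1.609
vertex -0.13 3.252 0.753
vertex 0.225 2.719 1.756
endloop
endfacet
facet normal 0.298 -0.447 0.843
outer loop
vertex -0.123 2.21 1.609
vertex 0.225 2.719 1.756
vertex -0.463 2.723 2.001
endloop
endfacet
facet normal -0.299 0.448 -0.843
outer loop
vertex -0.13 3.252 0.753
vertex -0.817 3.257 0.999
vertex -0.299 3.764 1.085
endloop
endfacet
facet normal 0.916 0.381 -0.122
outer loop
vertex -0.13 3.252 0.753
vertex -0.299 3.764 1.085
vertex 0.225 2.719 1.756
endloop
endfacet
facet normal 0.916 0.382 -0.120
outer loop
vertex 0.225 2.719 1.756
vertex -0.299 3.764 1.085
vertex 0.055 3.231 2.088
endloop
endfacet
facet normal 0.298 -0.448 0.843
outer loop
vertex 0.225 2.719 1.756
vertex 0.055 3.231 2.088
vertex -0.463 2.723 2.001
endloop
endfacet
facet normal -0.512 0.626 0.588
outer loop
vertex 2.309 0.461 4.088
vertex 3.677 0.71 5.013
vertex 2.739 1.732 3.11
endloop
endfacet
facet normal -0.819 -0.149 -0.554
outer loop
vertex 3.543 0.75 2.187
vertex 2.309 0.461 4.088
vertex 2.739 1.732 3.11
endloop
endfacet
facet normal -0.512 0.626 0.588
outer loop
vertex 2.739 1.732 3.11
vertex 3.677 0.71 5.013
vertex 4.107 1.981 4.036
endloop
endfacet
facet normal 0.259 0.766 -0.589
outer loop
vertex 4.107 1.981 4.036
vertex 3.543 0.75 2.187
vertex 2.739 1.732 3.11
endloop
endfacet
facet normal -0.259 -0.766 0.589
outer loop
vertex 2.309 0.461 4.088
vertex 4.481 -0.272 4.09
vertex 3.677 0.71 5.013
endloop
endfacet
facet normal -0.819 -0.149 -0.554
outer loop
vertex 3.113 -0.521 3.164
vertex 2.309 0.461 4.088
vertex 3.543 0.75 2.187
endloop
endfacet
facet normal -0.259 -0.766 0.589
outer loop
vertex 3.113 -0.521 3.164
vertex 4.481 -0.272 4.09
vertex 2.309 0.461 4.088
endloop
endfacet
facet normal 0.819 0.149 0.554
outer loop
vertex 3.677 0.71 5.013
vertex 4.481 -0.272 4.09
vertex 4.107 1.981 4.036
endloop
endfacet
facet normal 0.259 0.766 -0.589
outer loop
vertex 4.911 0.999 3.112
vertex 3.543 0.75 2.187
vertex 4.107 1.981 4.036
endloop
endfacet
facet normal 0.819 0.149 0.554
outer loop
vertex 4.107 1.981 4.036
vertex 4.481 -0.272 4.09
vertex 4.911 0.999 3.112
endloop
endfacet
facet normal 0.512 -0.626 -0.589
outer loop
vertex 4.911 0.999 3.112
vertex 3.113 -0.521 3.164
vertex 3.543 0.75 2.187
endloop
endfacet
facet normal 0.512 -0.626 -0.588
outer loop
vertex 4.481 -0.272 4.09
vertex 3.113 -0.521 3.164
vertex 4.911 0.999 3.112
endloop
endfacet

endsolid


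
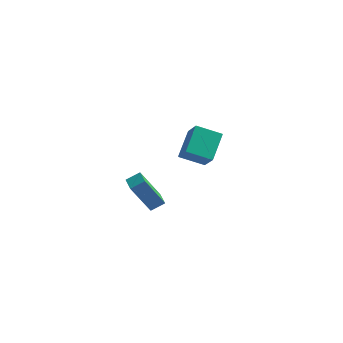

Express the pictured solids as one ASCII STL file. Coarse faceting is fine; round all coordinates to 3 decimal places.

solid 
facet normal -0.915 -0.161 0.369
outer loop
vertex 2.11 3.334 -1.139
vertex 1.468 4.179 -2.362
vertex 1.987 1.884 -2.075
endloop
endfacet
facet normal 0.397 -0.521 0.755
outer loop
vertex 3.332 2.121 -2.618
vertex 2.11 3.334 -1.139
vertex 1.987 1.884 -2.075
endloop
endfacet
facet normal -0.915 -0.161 0.369
outer loop
vertex 1.987 1.884 -2.075
vertex 1.468 4.179 -2.362
vertex 1.345 2.73 -3.299
endloop
endfacet
facet normal -0.071 -0.838 -0.542
outer loop
vertex 1.345 2.73 -3.299
vertex 3.332 2.121 -2.618
vertex 1.987 1.884 -2.075
endloop
endfacet
facet normal 0.071 0.838 0.542
outer loop
vertex 2.11 3.334 -1.139
vertex 2.813 4.416 -2.905
vertex 1.468 4.179 -2.362
endloop
endfacet
facet normal 0.396 -0.522 0.755
outer loop
vertex 3.455 3.57 -1.681
vertex 2.11 3.334 -1.139
vertex 3.332 2.121 -2.618
endloop
endfacet
facet normal 0.071 0.838 0.542
outer loop
vertex 3.455 3.57 -1.681
vertex 2.813 4.416 -2.905
vertex 2.11 3.334 -1.139
endloop
endfacet
facet normal -0.397 0.522 -0.755
outer loop
vertex 1.468 4.179 -2.362
vertex 2.813 4.416 -2.905
vertex 1.345 2.73 -3.299
endloop
endfacet
facet normal -0.071 -0.838 -0.541
outer loop
vertex 2.69 2.966 -3.841
vertex 3.332 2.121 -2.618
vertex 1.345 2.73 -3.299
endloop
endfacet
facet normal -0.396 0.521 -0.756
outer loop
vertex 1.345 2.73 -3.299
vertex 2.813 4.416 -2.905
vertex 2.69 2.966 -3.841
endloop
endfacet
facet normal 0.915 0.161 -0.369
outer loop
vertex 2.69 2.966 -3.841
vertex 3.455 3.57 -1.681
vertex 3.332 2.121 -2.618
endloop
endfacet
facet normal 0.915 0.161 -0.369
outer loop
vertex 2.813 4.416 -2.905
vertex 3.455 3.57 -1.681
vertex 2.69 2.966 -3.841
endloop
endfacet
facet normal -0.740 -0.484 -0.466
outer loop
vertex 0.879 -3.873 -0.549
vertex 0.429 -3.164 -0.571
vertex 1.732 -3.389 -2.406
endloop
endfacet
facet normal 0.537 -0.843 0.027
outer loop
vertex 2.331 -2.996 -2.029
vertex 0.879 -3.873 -0.549
vertex 1.732 -3.389 -2.406
endloop
endfacet
facet normal -0.740 -0.484 -0.466
outer loop
vertex 1.732 -3.389 -2.406
vertex 0.429 -3.164 -0.571
vertex 1.282 -2.68 -2.428
endloop
endfacet
facet normal 0.406 0.230 -0.885
outer loop
vertex 1.282 -2.68 -2.428
vertex 2.331 -2.996 -2.029
vertex 1.732 -3.389 -2.406
endloop
endfacet
facet normal -0.406 -0.230 0.885
outer loop
vertex 0.879 -3.873 -0.549
vertex 1.028 -2.771 -0.194
vertex 0.429 -3.164 -0.571
endloop
endfacet
facet normal 0.537 -0.843 0.027
outer loop
vertex 1.478 -3.48 -0.172
vertex 0.879 -3.873 -0.549
vertex 2.331 -2.996 -2.029
endloop
endfacet
facet normal -0.406 -0.230 0.885
outer loop
vertex 1.478 -3.48 -0.172
vertex 1.028 -2.771 -0.194
vertex 0.879 -3.873 -0.549
endloop
endfacet
facet normal -0.537 0.843 -0.027
outer loop
vertex 0.429 -3.164 -0.571
vertex 1.028 -2.771 -0.194
vertex 1.282 -2.68 -2.428
endloop
endfacet
facet normal 0.406 0.230 -0.885
outer loop
vertex 1.881 -2.287 -2.051
vertex 2.331 -2.996 -2.029
vertex 1.282 -2.68 -2.428
endloop
endfacet
facet normal -0.537 0.843 -0.027
outer loop
vertex 1.282 -2.68 -2.428
vertex 1.028 -2.771 -0.194
vertex 1.881 -2.287 -2.051
endloop
endfacet
facet normal 0.740 0.484 0.466
outer loop
vertex 1.881 -2.287 -2.051
vertex 1.478 -3.48 -0.172
vertex 2.331 -2.996 -2.029
endloop
endfacet
facet normal 0.740 0.484 0.466
outer loop
vertex 1.028 -2.771 -0.194
vertex 1.478 -3.48 -0.172
vertex 1.881 -2.287 -2.051
endloop
endfacet

endsolid


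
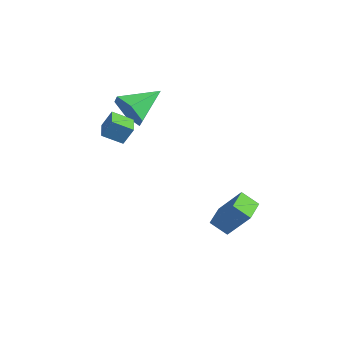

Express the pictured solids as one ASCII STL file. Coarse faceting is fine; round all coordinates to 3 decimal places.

solid 
facet normal -0.048 -0.942 -0.332
outer loop
vertex -1.013 -1.295 2.992
vertex -1.607 -0.984 2.197
vertex -0.572 -1.002 2.097
endloop
endfacet
facet normal 0.841 0.231 0.490
outer loop
vertex -1.013 -1.295 2.992
vertex -0.572 -1.002 2.097
vertex -1.513 0.844 2.843
endloop
endfacet
facet normal -0.049 -0.942 -0.333
outer loop
vertex -0.572 -1.002 2.097
vertex -1.607 -0.984 2.197
vertex -1.166 -0.69 1.302
endloop
endfacet
facet normal 0.764 0.535 -0.361
outer loop
vertex -0.572 -1.002 2.097
vertex -1.166 -0.69 1.302
vertex -1.513 0.844 2.843
endloop
endfacet
facet normal -0.049 -0.942 -0.333
outer loop
vertex -1.166 -0.69 1.302
vertex -1.607 -0.984 2.197
vertex -2.201 -0.672 1.403
endloop
endfacet
facet normal -0.057 0.701 -0.711
outer loop
vertex -1.166 -0.69 1.302
vertex -2.201 -0.672 1.403
vertex -1.513 0.844 2.843
endloop
endfacet
facet normal -0.050 -0.942 -0.333
outer loop
vertex -2.201 -0.672 1.403
vertex -1.607 -0.984 2.197
vertex -2.642 -0.965 2.298
endloop
endfacet
facet normal -0.800 0.562 -0.210
outer loop
vertex -2.201 -0.672 1.403
vertex -2.642 -0.965 2.298
vertex -1.513 0.844 2.843
endloop
endfacet
facet normal -0.050 -0.942 -0.332
outer loop
vertex -2.642 -0.965 2.298
vertex -1.607 -0.984 2.197
vertex -2.048 -1.277 3.093
endloop
endfacet
facet normal -0.723 0.258 0.641
outer loop
vertex -2.642 -0.965 2.298
vertex -2.048 -1.277 3.093
vertex -1.513 0.844 2.843
endloop
endfacet
facet normal -0.049 -0.942 -0.332
outer loop
vertex -2.048 -1.277 3.093
vertex -1.607 -0.984 2.197
vertex -1.013 -1.295 2.992
endloop
endfacet
facet normal 0.098 0.092 0.991
outer loop
vertex -2.048 -1.277 3.093
vertex -1.013 -1.295 2.992
vertex -1.513 0.844 2.843
endloop
endfacet
facet normal -0.505 0.863 0.030
outer loop
vertex 1.819 1.541 -3.868
vertex 2.794 2.06 -2.371
vertex 2.54 1.984 -4.49
endloop
endfacet
facet normal -0.524 -0.278 -0.805
outer loop
vertex 3.186 0.88 -4.529
vertex 1.819 1.541 -3.868
vertex 2.54 1.984 -4.49
endloop
endfacet
facet normal -0.505 0.863 0.030
outer loop
vertex 2.54 1.984 -4.49
vertex 2.794 2.06 -2.371
vertex 3.514 2.503 -2.994
endloop
endfacet
facet normal 0.686 0.422 -0.593
outer loop
vertex 3.514 2.503 -2.994
vertex 3.186 0.88 -4.529
vertex 2.54 1.984 -4.49
endloop
endfacet
facet normal -0.686 -0.422 0.593
outer loop
vertex 1.819 1.541 -3.868
vertex 3.44 0.956 -2.41
vertex 2.794 2.06 -2.371
endloop
endfacet
facet normal -0.524 -0.279 -0.804
outer loop
vertex 2.466 0.437 -3.906
vertex 1.819 1.541 -3.868
vertex 3.186 0.88 -4.529
endloop
endfacet
facet normal -0.686 -0.422 0.593
outer loop
vertex 2.466 0.437 -3.906
vertex 3.44 0.956 -2.41
vertex 1.819 1.541 -3.868
endloop
endfacet
facet normal 0.525 0.279 0.804
outer loop
vertex 2.794 2.06 -2.371
vertex 3.44 0.956 -2.41
vertex 3.514 2.503 -2.994
endloop
endfacet
facet normal 0.686 0.422 -0.593
outer loop
vertex 4.161 1.399 -3.032
vertex 3.186 0.88 -4.529
vertex 3.514 2.503 -2.994
endloop
endfacet
facet normal 0.523 0.279 0.805
outer loop
vertex 3.514 2.503 -2.994
vertex 3.44 0.956 -2.41
vertex 4.161 1.399 -3.032
endloop
endfacet
facet normal 0.505 -0.863 -0.030
outer loop
vertex 4.161 1.399 -3.032
vertex 2.466 0.437 -3.906
vertex 3.186 0.88 -4.529
endloop
endfacet
facet normal 0.505 -0.863 -0.029
outer loop
vertex 3.44 0.956 -2.41
vertex 2.466 0.437 -3.906
vertex 4.161 1.399 -3.032
endloop
endfacet
facet normal -0.571 -0.665 0.481
outer loop
vertex -1.066 -2.363 2.375
vertex -1.941 -1.668 2.297
vertex -1.318 -2.778 1.501
endloop
endfacet
facet normal 0.782 -0.620 0.069
outer loop
vertex -0.679 -2.032 0.963
vertex -1.066 -2.363 2.375
vertex -1.318 -2.778 1.501
endloop
endfacet
facet normal -0.571 -0.665 0.481
outer loop
vertex -1.318 -2.778 1.501
vertex -1.941 -1.668 2.297
vertex -2.193 -2.083 1.423
endloop
endfacet
facet normal -0.252 -0.415 -0.874
outer loop
vertex -2.193 -2.083 1.423
vertex -0.679 -2.032 0.963
vertex -1.318 -2.778 1.501
endloop
endfacet
facet normal 0.252 0.415 0.874
outer loop
vertex -1.066 -2.363 2.375
vertex -1.302 -0.922 1.759
vertex -1.941 -1.668 2.297
endloop
endfacet
facet normal 0.782 -0.620 0.069
outer loop
vertex -0.427 -1.617 1.837
vertex -1.066 -2.363 2.375
vertex -0.679 -2.032 0.963
endloop
endfacet
facet normal 0.252 0.415 0.874
outer loop
vertex -0.427 -1.617 1.837
vertex -1.302 -0.922 1.759
vertex -1.066 -2.363 2.375
endloop
endfacet
facet normal -0.782 0.620 -0.069
outer loop
vertex -1.941 -1.668 2.297
vertex -1.302 -0.922 1.759
vertex -2.193 -2.083 1.423
endloop
endfacet
facet normal -0.252 -0.415 -0.874
outer loop
vertex -1.554 -1.337 0.885
vertex -0.679 -2.032 0.963
vertex -2.193 -2.083 1.423
endloop
endfacet
facet normal -0.782 0.620 -0.069
outer loop
vertex -2.193 -2.083 1.423
vertex -1.302 -0.922 1.759
vertex -1.554 -1.337 0.885
endloop
endfacet
facet normal 0.571 0.665 -0.481
outer loop
vertex -1.554 -1.337 0.885
vertex -0.427 -1.617 1.837
vertex -0.679 -2.032 0.963
endloop
endfacet
facet normal 0.571 0.665 -0.481
outer loop
vertex -1.302 -0.922 1.759
vertex -0.427 -1.617 1.837
vertex -1.554 -1.337 0.885
endloop
endfacet

endsolid


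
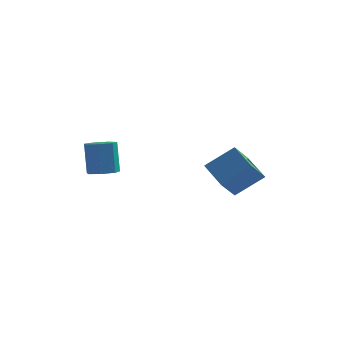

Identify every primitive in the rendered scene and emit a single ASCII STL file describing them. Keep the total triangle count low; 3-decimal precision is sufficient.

solid 
facet normal -0.738 -0.280 -0.614
outer loop
vertex -0.279 2.044 -1.954
vertex 0.131 2.955 -2.862
vertex 0.696 0.938 -2.623
endloop
endfacet
facet normal -0.304 -0.675 0.673
outer loop
vertex 1.929 1.405 -1.598
vertex -0.279 2.044 -1.954
vertex 0.696 0.938 -2.623
endloop
endfacet
facet normal -0.738 -0.279 -0.614
outer loop
vertex 0.696 0.938 -2.623
vertex 0.131 2.955 -2.862
vertex 1.107 1.849 -3.531
endloop
endfacet
facet normal 0.602 -0.683 -0.413
outer loop
vertex 1.107 1.849 -3.531
vertex 1.929 1.405 -1.598
vertex 0.696 0.938 -2.623
endloop
endfacet
facet normal -0.602 0.683 0.413
outer loop
vertex -0.279 2.044 -1.954
vertex 1.364 3.422 -1.837
vertex 0.131 2.955 -2.862
endloop
endfacet
facet normal -0.304 -0.675 0.673
outer loop
vertex 0.953 2.511 -0.929
vertex -0.279 2.044 -1.954
vertex 1.929 1.405 -1.598
endloop
endfacet
facet normal -0.602 0.683 0.413
outer loop
vertex 0.953 2.511 -0.929
vertex 1.364 3.422 -1.837
vertex -0.279 2.044 -1.954
endloop
endfacet
facet normal 0.304 0.675 -0.673
outer loop
vertex 0.131 2.955 -2.862
vertex 1.364 3.422 -1.837
vertex 1.107 1.849 -3.531
endloop
endfacet
facet normal 0.603 -0.683 -0.413
outer loop
vertex 2.339 2.316 -2.506
vertex 1.929 1.405 -1.598
vertex 1.107 1.849 -3.531
endloop
endfacet
facet normal 0.304 0.675 -0.673
outer loop
vertex 1.107 1.849 -3.531
vertex 1.364 3.422 -1.837
vertex 2.339 2.316 -2.506
endloop
endfacet
facet normal 0.738 0.280 0.614
outer loop
vertex 2.339 2.316 -2.506
vertex 0.953 2.511 -0.929
vertex 1.929 1.405 -1.598
endloop
endfacet
facet normal 0.738 0.279 0.614
outer loop
vertex 1.364 3.422 -1.837
vertex 0.953 2.511 -0.929
vertex 2.339 2.316 -2.506
endloop
endfacet
facet normal 0.126 -0.213 -0.969
outer loop
vertex -3.23 -1.002 -1.454
vertex -3.879 -1.29 -1.475
vertex -3.689 -0.617 -1.598
endloop
endfacet
facet normal 0.655 0.751 -0.079
outer loop
vertex -3.23 -1.002 -1.454
vertex -3.689 -0.617 -1.598
vertex -3.432 -0.662 0.096
endloop
endfacet
facet normal 0.655 0.751 -0.079
outer loop
vertex -3.432 -0.662 0.096
vertex -3.689 -0.617 -1.598
vertex -3.891 -0.277 -0.048
endloop
endfacet
facet normal -0.126 0.213 0.969
outer loop
vertex -3.432 -0.662 0.096
vertex -3.891 -0.277 -0.048
vertex -4.081 -0.95 0.075
endloop
endfacet
facet normal 0.127 -0.213 -0.969
outer loop
vertex -3.689 -0.617 -1.598
vertex -3.879 -1.29 -1.475
vertex -4.291 -0.739 -1.65
endloop
endfacet
facet normal -0.174 0.957 -0.233
outer loop
vertex -3.689 -0.617 -1.598
vertex -4.291 -0.739 -1.65
vertex -3.891 -0.277 -0.048
endloop
endfacet
facet normal -0.174 0.957 -0.232
outer loop
vertex -3.891 -0.277 -0.048
vertex -4.291 -0.739 -1.65
vertex -4.493 -0.399 -0.099
endloop
endfacet
facet normal -0.125 0.212 0.969
outer loop
vertex -3.891 -0.277 -0.048
vertex -4.493 -0.399 -0.099
vertex -4.081 -0.95 0.075
endloop
endfacet
facet normal 0.126 -0.213 -0.969
outer loop
vertex -4.291 -0.739 -1.65
vertex -3.879 -1.29 -1.475
vertex -4.583 -1.276 -1.57
endloop
endfacet
facet normal -0.872 0.443 -0.211
outer loop
vertex -4.291 -0.739 -1.65
vertex -4.583 -1.276 -1.57
vertex -4.493 -0.399 -0.099
endloop
endfacet
facet normal -0.872 0.442 -0.210
outer loop
vertex -4.493 -0.399 -0.099
vertex -4.583 -1.276 -1.57
vertex -4.784 -0.936 -0.02
endloop
endfacet
facet normal -0.127 0.211 0.969
outer loop
vertex -4.493 -0.399 -0.099
vertex -4.784 -0.936 -0.02
vertex -4.081 -0.95 0.075
endloop
endfacet
facet normal 0.127 -0.212 -0.969
outer loop
vertex -4.583 -1.276 -1.57
vertex -3.879 -1.29 -1.475
vertex -4.344 -1.823 -1.419
endloop
endfacet
facet normal -0.913 -0.407 -0.029
outer loop
vertex -4.583 -1.276 -1.57
vertex -4.344 -1.823 -1.419
vertex -4.784 -0.936 -0.02
endloop
endfacet
facet normal -0.913 -0.406 -0.030
outer loop
vertex -4.784 -0.936 -0.02
vertex -4.344 -1.823 -1.419
vertex -4.546 -1.483 0.132
endloop
endfacet
facet normal -0.127 0.214 0.969
outer loop
vertex -4.784 -0.936 -0.02
vertex -4.546 -1.483 0.132
vertex -4.081 -0.95 0.075
endloop
endfacet
facet normal 0.127 -0.212 -0.969
outer loop
vertex -4.344 -1.823 -1.419
vertex -3.879 -1.29 -1.475
vertex -3.756 -1.969 -1.31
endloop
endfacet
facet normal -0.267 -0.948 0.173
outer loop
vertex -4.344 -1.823 -1.419
vertex -3.756 -1.969 -1.31
vertex -4.546 -1.483 0.132
endloop
endfacet
facet normal -0.267 -0.948 0.173
outer loop
vertex -4.546 -1.483 0.132
vertex -3.756 -1.969 -1.31
vertex -3.958 -1.629 0.24
endloop
endfacet
facet normal -0.125 0.213 0.969
outer loop
vertex -4.546 -1.483 0.132
vertex -3.958 -1.629 0.24
vertex -4.081 -0.95 0.075
endloop
endfacet
facet normal 0.125 -0.213 -0.969
outer loop
vertex -3.756 -1.969 -1.31
vertex -3.879 -1.29 -1.475
vertex -3.26 -1.604 -1.326
endloop
endfacet
facet normal 0.580 -0.777 0.246
outer loop
vertex -3.756 -1.969 -1.31
vertex -3.26 -1.604 -1.326
vertex -3.958 -1.629 0.24
endloop
endfacet
facet normal 0.579 -0.777 0.246
outer loop
vertex -3.958 -1.629 0.24
vertex -3.26 -1.604 -1.326
vertex -3.462 -1.264 0.225
endloop
endfacet
facet normal -0.127 0.212 0.969
outer loop
vertex -3.958 -1.629 0.24
vertex -3.462 -1.264 0.225
vertex -4.081 -0.95 0.075
endloop
endfacet
facet normal 0.126 -0.212 -0.969
outer loop
vertex -3.26 -1.604 -1.326
vertex -3.879 -1.29 -1.475
vertex -3.23 -1.002 -1.454
endloop
endfacet
facet normal 0.991 -0.021 0.134
outer loop
vertex -3.26 -1.604 -1.326
vertex -3.23 -1.002 -1.454
vertex -3.462 -1.264 0.225
endloop
endfacet
facet normal 0.991 -0.021 0.134
outer loop
vertex -3.462 -1.264 0.225
vertex -3.23 -1.002 -1.454
vertex -3.432 -0.662 0.096
endloop
endfacet
facet normal -0.126 0.214 0.969
outer loop
vertex -3.462 -1.264 0.225
vertex -3.432 -0.662 0.096
vertex -4.081 -0.95 0.075
endloop
endfacet

endsolid


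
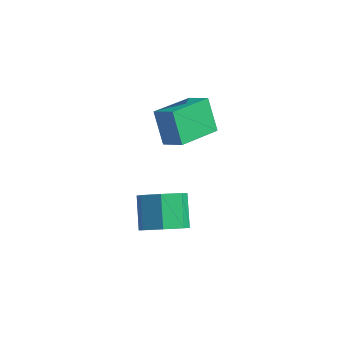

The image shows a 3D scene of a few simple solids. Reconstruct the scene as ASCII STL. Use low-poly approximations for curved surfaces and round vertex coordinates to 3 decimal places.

solid 
facet normal -0.482 0.267 0.835
outer loop
vertex -3.188 1.146 0.613
vertex -2.827 3.207 0.163
vertex -4.203 1.193 0.012
endloop
endfacet
facet normal -0.169 -0.963 0.211
outer loop
vertex -3.373 0.733 -1.423
vertex -3.188 1.146 0.613
vertex -4.203 1.193 0.012
endloop
endfacet
facet normal -0.482 0.267 0.834
outer loop
vertex -4.203 1.193 0.012
vertex -2.827 3.207 0.163
vertex -3.841 3.253 -0.438
endloop
endfacet
facet normal -0.859 0.040 -0.510
outer loop
vertex -3.841 3.253 -0.438
vertex -3.373 0.733 -1.423
vertex -4.203 1.193 0.012
endloop
endfacet
facet normal 0.859 -0.039 0.510
outer loop
vertex -3.188 1.146 0.613
vertex -1.997 2.747 -1.272
vertex -2.827 3.207 0.163
endloop
endfacet
facet normal -0.169 -0.963 0.211
outer loop
vertex -2.359 0.687 -0.822
vertex -3.188 1.146 0.613
vertex -3.373 0.733 -1.423
endloop
endfacet
facet normal 0.860 -0.040 0.509
outer loop
vertex -2.359 0.687 -0.822
vertex -1.997 2.747 -1.272
vertex -3.188 1.146 0.613
endloop
endfacet
facet normal 0.169 0.963 -0.211
outer loop
vertex -2.827 3.207 0.163
vertex -1.997 2.747 -1.272
vertex -3.841 3.253 -0.438
endloop
endfacet
facet normal -0.860 0.039 -0.509
outer loop
vertex -3.012 2.794 -1.873
vertex -3.373 0.733 -1.423
vertex -3.841 3.253 -0.438
endloop
endfacet
facet normal 0.169 0.963 -0.210
outer loop
vertex -3.841 3.253 -0.438
vertex -1.997 2.747 -1.272
vertex -3.012 2.794 -1.873
endloop
endfacet
facet normal 0.482 -0.267 -0.834
outer loop
vertex -3.012 2.794 -1.873
vertex -2.359 0.687 -0.822
vertex -3.373 0.733 -1.423
endloop
endfacet
facet normal 0.482 -0.267 -0.835
outer loop
vertex -1.997 2.747 -1.272
vertex -2.359 0.687 -0.822
vertex -3.012 2.794 -1.873
endloop
endfacet
facet normal 0.483 -0.567 -0.667
outer loop
vertex -0.33 -3.405 -1.88
vertex -0.724 -2.815 -2.667
vertex 0.179 -2.68 -2.128
endloop
endfacet
facet normal 0.679 -0.239 0.694
outer loop
vertex -0.33 -3.405 -1.88
vertex 0.179 -2.68 -2.128
vertex -1.122 -2.475 -0.786
endloop
endfacet
facet normal 0.679 -0.239 0.694
outer loop
vertex -1.122 -2.475 -0.786
vertex 0.179 -2.68 -2.128
vertex -0.613 -1.75 -1.034
endloop
endfacet
facet normal -0.483 0.567 0.667
outer loop
vertex -1.122 -2.475 -0.786
vertex -0.613 -1.75 -1.034
vertex -1.516 -1.885 -1.573
endloop
endfacet
facet normal 0.483 -0.567 -0.667
outer loop
vertex 0.179 -2.68 -2.128
vertex -0.724 -2.815 -2.667
vertex 0.008 -2.056 -2.782
endloop
endfacet
facet normal 0.856 0.467 0.222
outer loop
vertex 0.179 -2.68 -2.128
vertex 0.008 -2.056 -2.782
vertex -0.613 -1.75 -1.034
endloop
endfacet
facet normal 0.855 0.468 0.222
outer loop
vertex -0.613 -1.75 -1.034
vertex 0.008 -2.056 -2.782
vertex -0.785 -1.126 -1.688
endloop
endfacet
facet normal -0.483 0.566 0.668
outer loop
vertex -0.613 -1.75 -1.034
vertex -0.785 -1.126 -1.688
vertex -1.516 -1.885 -1.573
endloop
endfacet
facet normal 0.484 -0.567 -0.667
outer loop
vertex 0.008 -2.056 -2.782
vertex -0.724 -2.815 -2.667
vertex -0.714 -2.004 -3.35
endloop
endfacet
facet normal 0.388 0.822 -0.418
outer loop
vertex 0.008 -2.056 -2.782
vertex -0.714 -2.004 -3.35
vertex -0.785 -1.126 -1.688
endloop
endfacet
facet normal 0.387 0.822 -0.418
outer loop
vertex -0.785 -1.126 -1.688
vertex -0.714 -2.004 -3.35
vertex -1.507 -1.074 -2.255
endloop
endfacet
facet normal -0.483 0.567 0.667
outer loop
vertex -0.785 -1.126 -1.688
vertex -1.507 -1.074 -2.255
vertex -1.516 -1.885 -1.573
endloop
endfacet
facet normal 0.482 -0.568 -0.667
outer loop
vertex -0.714 -2.004 -3.35
vertex -0.724 -2.815 -2.667
vertex -1.444 -2.562 -3.403
endloop
endfacet
facet normal -0.372 0.557 -0.743
outer loop
vertex -0.714 -2.004 -3.35
vertex -1.444 -2.562 -3.403
vertex -1.507 -1.074 -2.255
endloop
endfacet
facet normal -0.372 0.557 -0.743
outer loop
vertex -1.507 -1.074 -2.255
vertex -1.444 -2.562 -3.403
vertex -2.236 -1.632 -2.309
endloop
endfacet
facet normal -0.483 0.567 0.667
outer loop
vertex -1.507 -1.074 -2.255
vertex -2.236 -1.632 -2.309
vertex -1.516 -1.885 -1.573
endloop
endfacet
facet normal 0.483 -0.567 -0.667
outer loop
vertex -1.444 -2.562 -3.403
vertex -0.724 -2.815 -2.667
vertex -1.631 -3.311 -2.902
endloop
endfacet
facet normal -0.852 -0.127 -0.508
outer loop
vertex -1.444 -2.562 -3.403
vertex -1.631 -3.311 -2.902
vertex -2.236 -1.632 -2.309
endloop
endfacet
facet normal -0.852 -0.127 -0.508
outer loop
vertex -2.236 -1.632 -2.309
vertex -1.631 -3.311 -2.902
vertex -2.423 -2.381 -1.808
endloop
endfacet
facet normal -0.483 0.567 0.667
outer loop
vertex -2.236 -1.632 -2.309
vertex -2.423 -2.381 -1.808
vertex -1.516 -1.885 -1.573
endloop
endfacet
facet normal 0.483 -0.567 -0.667
outer loop
vertex -1.631 -3.311 -2.902
vertex -0.724 -2.815 -2.667
vertex -1.135 -3.686 -2.224
endloop
endfacet
facet normal -0.690 -0.716 0.109
outer loop
vertex -1.631 -3.311 -2.902
vertex -1.135 -3.686 -2.224
vertex -2.423 -2.381 -1.808
endloop
endfacet
facet normal -0.690 -0.716 0.109
outer loop
vertex -2.423 -2.381 -1.808
vertex -1.135 -3.686 -2.224
vertex -1.927 -2.756 -1.13
endloop
endfacet
facet normal -0.483 0.567 0.667
outer loop
vertex -2.423 -2.381 -1.808
vertex -1.927 -2.756 -1.13
vertex -1.516 -1.885 -1.573
endloop
endfacet
facet normal 0.483 -0.567 -0.667
outer loop
vertex -1.135 -3.686 -2.224
vertex -0.724 -2.815 -2.667
vertex -0.33 -3.405 -1.88
endloop
endfacet
facet normal -0.008 -0.765 0.644
outer loop
vertex -1.135 -3.686 -2.224
vertex -0.33 -3.405 -1.88
vertex -1.927 -2.756 -1.13
endloop
endfacet
facet normal -0.008 -0.765 0.644
outer loop
vertex -1.927 -2.756 -1.13
vertex -0.33 -3.405 -1.88
vertex -1.122 -2.475 -0.786
endloop
endfacet
facet normal -0.483 0.567 0.667
outer loop
vertex -1.927 -2.756 -1.13
vertex -1.122 -2.475 -0.786
vertex -1.516 -1.885 -1.573
endloop
endfacet

endsolid
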